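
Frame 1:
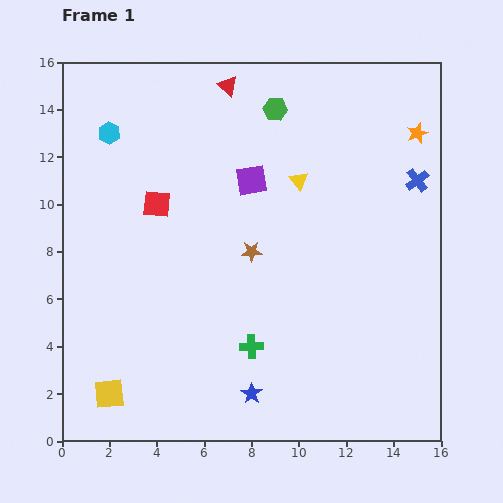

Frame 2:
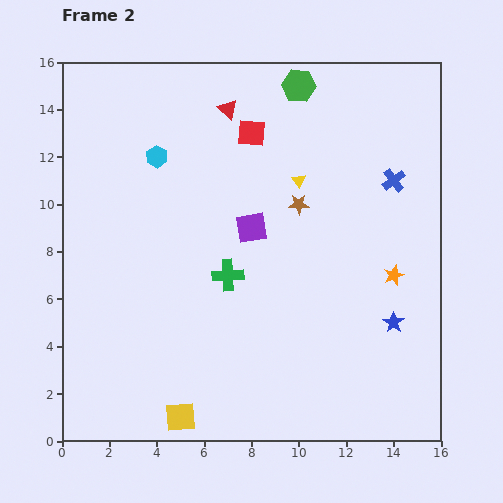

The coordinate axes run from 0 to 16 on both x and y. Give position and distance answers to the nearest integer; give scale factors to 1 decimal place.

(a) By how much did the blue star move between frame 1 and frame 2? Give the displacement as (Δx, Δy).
(6, 3)

The blue star was at (8, 2) in frame 1 and (14, 5) in frame 2.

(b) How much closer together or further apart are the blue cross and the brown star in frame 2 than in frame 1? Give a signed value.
-4

Distance in frame 1: 8. Distance in frame 2: 4.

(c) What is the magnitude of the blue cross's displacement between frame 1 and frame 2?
1

The blue cross moved from (15, 11) to (14, 11), a distance of √(1² + 0²) ≈ 1.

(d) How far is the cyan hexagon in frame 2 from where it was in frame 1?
2

The cyan hexagon moved from (2, 13) to (4, 12), a distance of √(2² + 1²) ≈ 2.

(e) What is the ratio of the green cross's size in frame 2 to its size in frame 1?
1.3×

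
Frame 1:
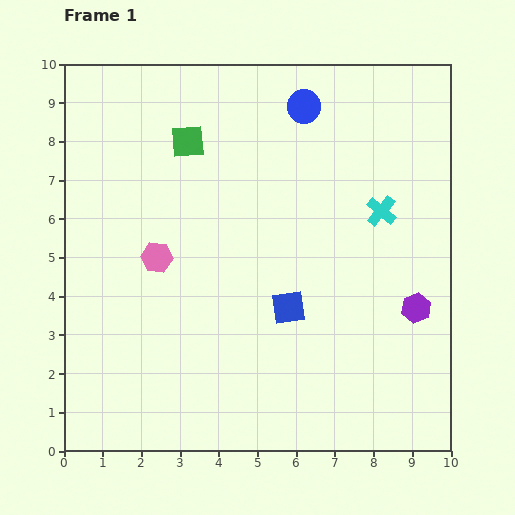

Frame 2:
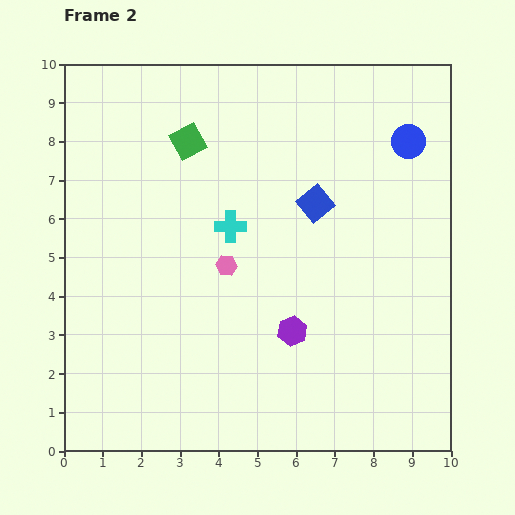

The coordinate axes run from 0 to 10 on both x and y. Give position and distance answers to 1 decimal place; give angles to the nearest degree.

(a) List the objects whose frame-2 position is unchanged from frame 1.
the green square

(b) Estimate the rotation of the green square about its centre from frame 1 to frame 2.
24° counter-clockwise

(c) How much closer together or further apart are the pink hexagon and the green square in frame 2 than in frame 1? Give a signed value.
+0.3

Distance in frame 1: 3.1. Distance in frame 2: 3.4.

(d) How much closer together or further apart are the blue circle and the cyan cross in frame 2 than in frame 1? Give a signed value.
+1.7

Distance in frame 1: 3.4. Distance in frame 2: 5.1.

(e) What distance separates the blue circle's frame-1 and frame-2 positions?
2.8

The blue circle moved from (6.2, 8.9) to (8.9, 8.0), a distance of √(2.7² + 0.9²) ≈ 2.8.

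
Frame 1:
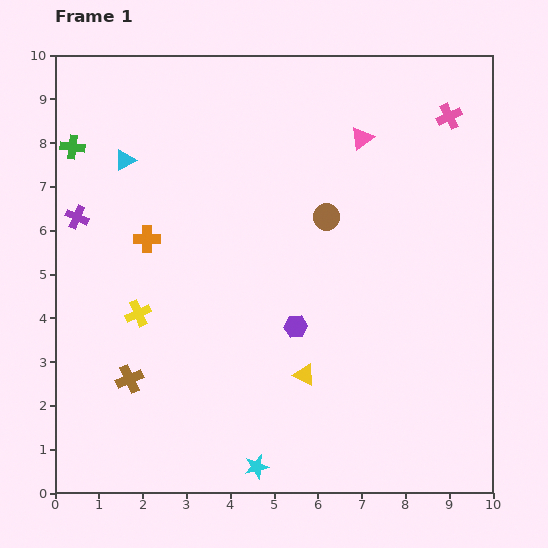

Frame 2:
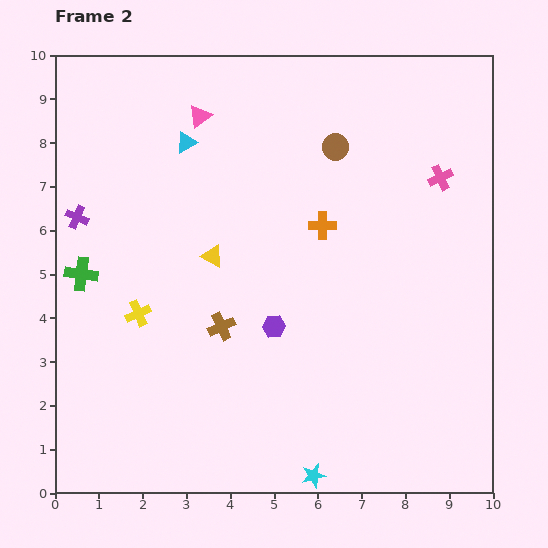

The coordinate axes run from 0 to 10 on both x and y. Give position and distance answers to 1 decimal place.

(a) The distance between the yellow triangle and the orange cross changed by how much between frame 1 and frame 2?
-2.2

Distance in frame 1: 4.8. Distance in frame 2: 2.6.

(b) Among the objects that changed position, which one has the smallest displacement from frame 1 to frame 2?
the purple hexagon

(moved 0.5)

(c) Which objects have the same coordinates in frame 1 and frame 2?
the yellow cross, the purple cross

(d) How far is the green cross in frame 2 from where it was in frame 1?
2.9

The green cross moved from (0.4, 7.9) to (0.6, 5.0), a distance of √(0.2² + 2.9²) ≈ 2.9.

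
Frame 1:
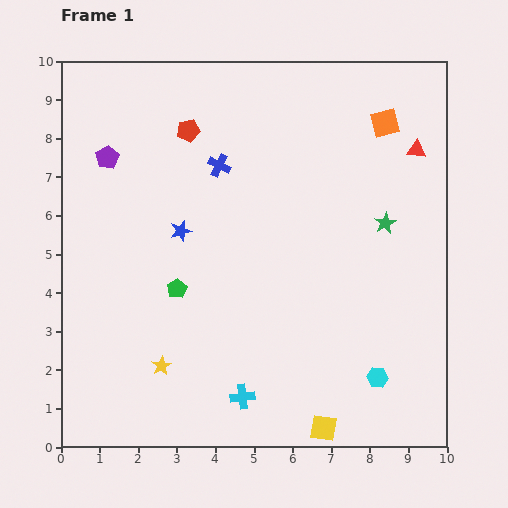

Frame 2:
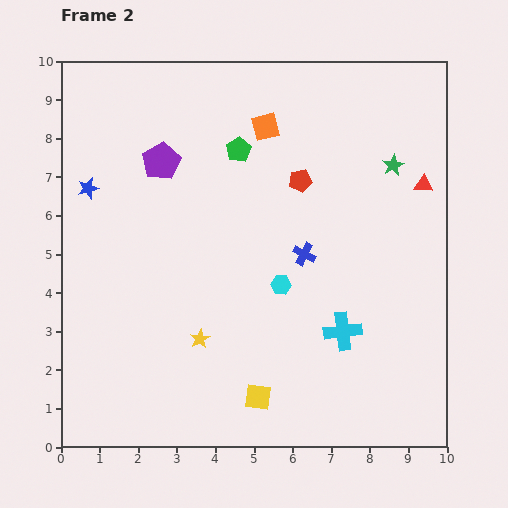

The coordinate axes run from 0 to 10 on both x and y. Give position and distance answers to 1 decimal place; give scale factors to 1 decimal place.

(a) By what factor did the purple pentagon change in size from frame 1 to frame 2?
1.6×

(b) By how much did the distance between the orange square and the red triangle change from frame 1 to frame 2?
+3.3

Distance in frame 1: 1.1. Distance in frame 2: 4.4.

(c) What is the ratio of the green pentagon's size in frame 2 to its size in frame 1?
1.3×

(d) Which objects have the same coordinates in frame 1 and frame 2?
none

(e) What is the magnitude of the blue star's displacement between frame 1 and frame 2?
2.6

The blue star moved from (3.1, 5.6) to (0.7, 6.7), a distance of √(2.4² + 1.1²) ≈ 2.6.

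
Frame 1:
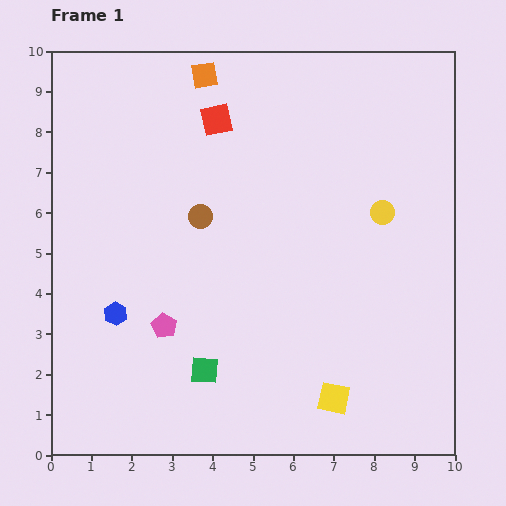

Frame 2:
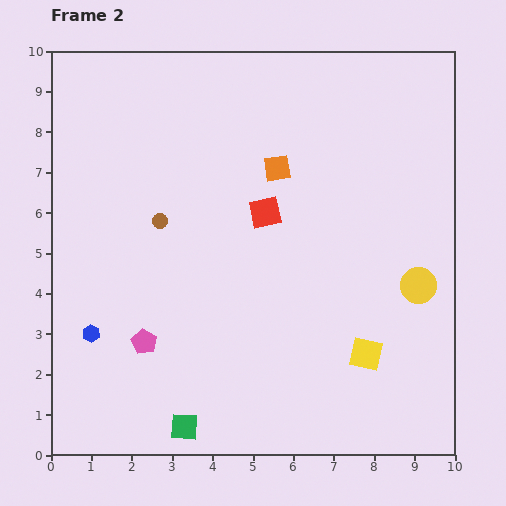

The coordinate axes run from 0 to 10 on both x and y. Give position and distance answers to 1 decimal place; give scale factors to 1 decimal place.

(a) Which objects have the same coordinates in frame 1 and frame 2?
none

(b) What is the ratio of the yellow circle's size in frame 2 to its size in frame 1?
1.5×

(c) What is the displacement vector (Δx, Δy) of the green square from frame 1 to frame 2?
(-0.5, -1.4)

The green square was at (3.8, 2.1) in frame 1 and (3.3, 0.7) in frame 2.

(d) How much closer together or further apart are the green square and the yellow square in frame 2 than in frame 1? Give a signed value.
+1.5

Distance in frame 1: 3.3. Distance in frame 2: 4.8.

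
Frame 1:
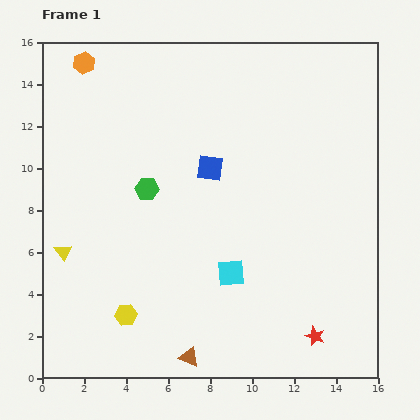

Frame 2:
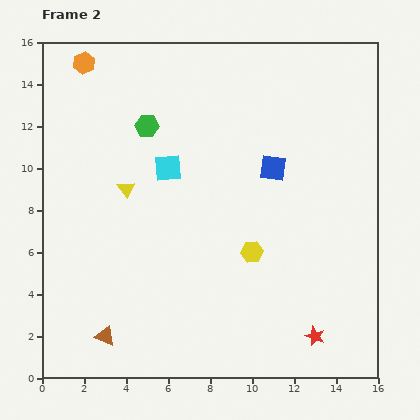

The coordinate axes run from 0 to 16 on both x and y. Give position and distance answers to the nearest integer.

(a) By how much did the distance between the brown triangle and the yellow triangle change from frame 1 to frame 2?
-1

Distance in frame 1: 8. Distance in frame 2: 7.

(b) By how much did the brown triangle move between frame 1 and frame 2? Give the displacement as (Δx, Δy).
(-4, 1)

The brown triangle was at (7, 1) in frame 1 and (3, 2) in frame 2.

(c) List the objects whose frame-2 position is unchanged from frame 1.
the red star, the orange hexagon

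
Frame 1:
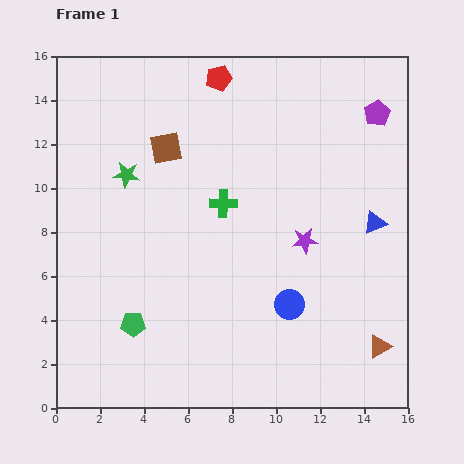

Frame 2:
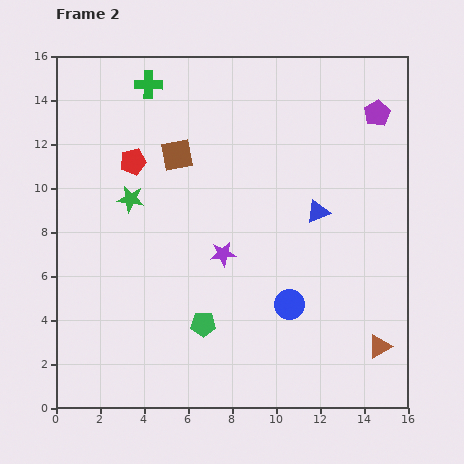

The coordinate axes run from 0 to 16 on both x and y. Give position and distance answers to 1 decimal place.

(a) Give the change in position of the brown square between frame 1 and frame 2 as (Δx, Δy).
(0.5, -0.3)

The brown square was at (5.0, 11.8) in frame 1 and (5.5, 11.5) in frame 2.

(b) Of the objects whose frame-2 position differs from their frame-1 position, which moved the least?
the brown square

(moved 0.6)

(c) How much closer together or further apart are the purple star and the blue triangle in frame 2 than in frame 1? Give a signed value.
+1.4

Distance in frame 1: 3.3. Distance in frame 2: 4.7.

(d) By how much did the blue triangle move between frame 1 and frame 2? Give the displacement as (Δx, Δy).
(-2.6, 0.5)

The blue triangle was at (14.5, 8.4) in frame 1 and (11.9, 8.9) in frame 2.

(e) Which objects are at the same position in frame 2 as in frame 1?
the brown triangle, the blue circle, the purple pentagon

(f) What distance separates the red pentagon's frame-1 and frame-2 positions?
5.4

The red pentagon moved from (7.4, 15.0) to (3.5, 11.2), a distance of √(3.9² + 3.8²) ≈ 5.4.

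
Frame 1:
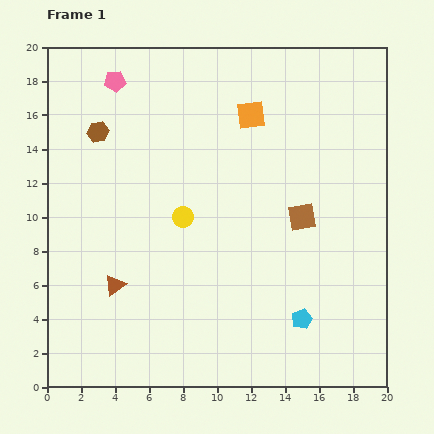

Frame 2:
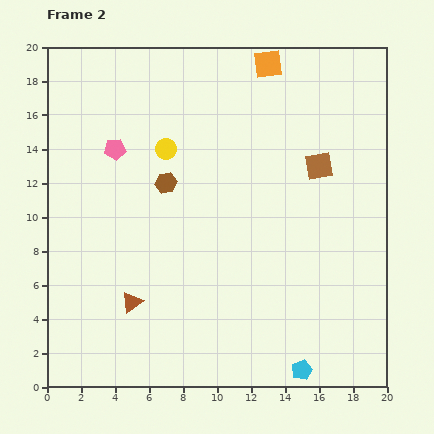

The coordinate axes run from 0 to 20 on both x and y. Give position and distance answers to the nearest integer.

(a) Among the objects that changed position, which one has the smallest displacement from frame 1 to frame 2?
the brown triangle

(moved 1)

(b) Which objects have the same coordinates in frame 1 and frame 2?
none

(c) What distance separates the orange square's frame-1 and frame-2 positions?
3

The orange square moved from (12, 16) to (13, 19), a distance of √(1² + 3²) ≈ 3.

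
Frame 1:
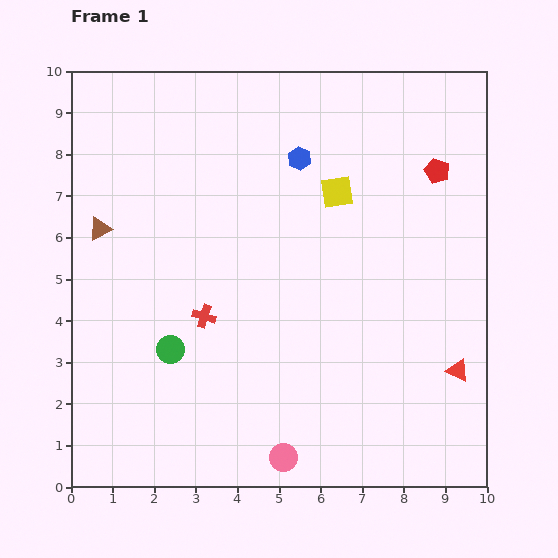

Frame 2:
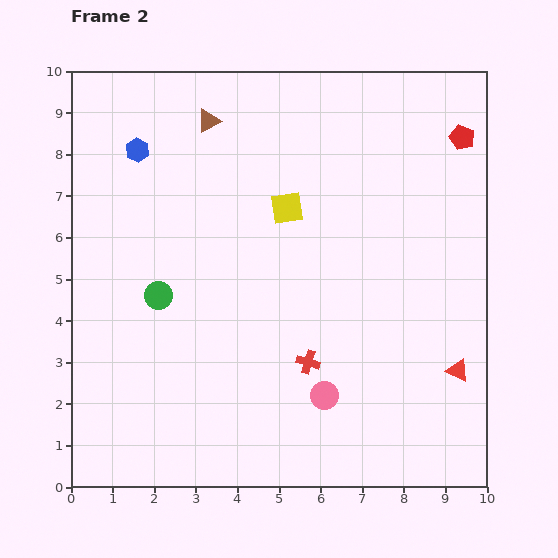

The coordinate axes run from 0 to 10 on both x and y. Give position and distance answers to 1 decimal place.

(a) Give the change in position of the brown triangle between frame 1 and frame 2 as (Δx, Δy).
(2.6, 2.6)

The brown triangle was at (0.7, 6.2) in frame 1 and (3.3, 8.8) in frame 2.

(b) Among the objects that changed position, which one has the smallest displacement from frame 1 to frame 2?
the red pentagon

(moved 1.0)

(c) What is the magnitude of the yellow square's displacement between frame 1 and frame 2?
1.3

The yellow square moved from (6.4, 7.1) to (5.2, 6.7), a distance of √(1.2² + 0.4²) ≈ 1.3.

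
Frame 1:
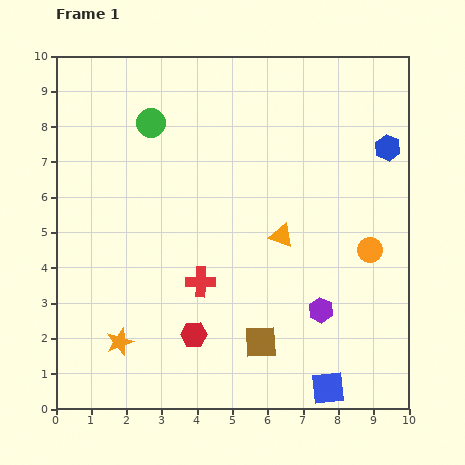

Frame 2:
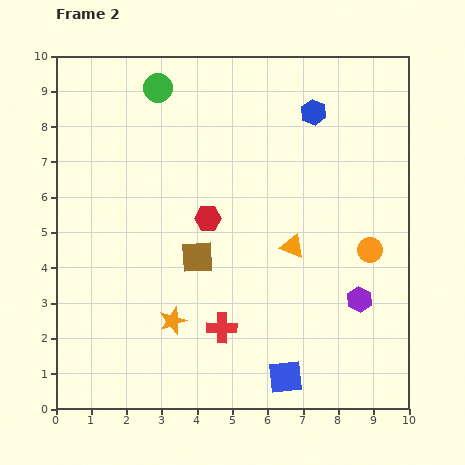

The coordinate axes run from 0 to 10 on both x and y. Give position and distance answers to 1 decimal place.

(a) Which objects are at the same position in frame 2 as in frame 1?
the orange circle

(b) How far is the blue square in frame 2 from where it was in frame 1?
1.2

The blue square moved from (7.7, 0.6) to (6.5, 0.9), a distance of √(1.2² + 0.3²) ≈ 1.2.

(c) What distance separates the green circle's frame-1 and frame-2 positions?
1.0

The green circle moved from (2.7, 8.1) to (2.9, 9.1), a distance of √(0.2² + 1.0²) ≈ 1.0.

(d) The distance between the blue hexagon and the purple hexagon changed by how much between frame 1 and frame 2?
+0.5

Distance in frame 1: 5.0. Distance in frame 2: 5.5.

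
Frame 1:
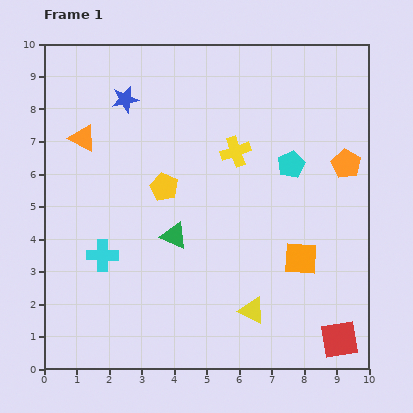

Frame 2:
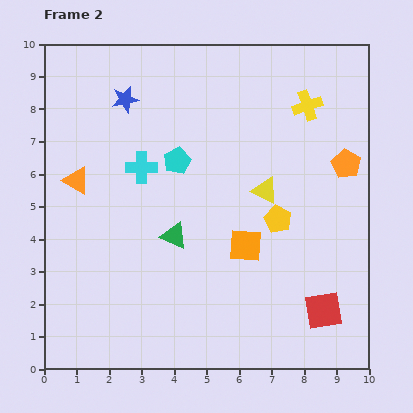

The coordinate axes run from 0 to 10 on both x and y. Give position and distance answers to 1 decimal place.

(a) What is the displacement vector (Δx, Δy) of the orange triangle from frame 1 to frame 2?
(-0.2, -1.3)

The orange triangle was at (1.2, 7.1) in frame 1 and (1.0, 5.8) in frame 2.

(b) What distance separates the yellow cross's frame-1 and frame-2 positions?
2.6

The yellow cross moved from (5.9, 6.7) to (8.1, 8.1), a distance of √(2.2² + 1.4²) ≈ 2.6.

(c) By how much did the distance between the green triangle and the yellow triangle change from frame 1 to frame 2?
-0.2

Distance in frame 1: 3.3. Distance in frame 2: 3.1.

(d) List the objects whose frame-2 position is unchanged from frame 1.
the orange pentagon, the green triangle, the blue star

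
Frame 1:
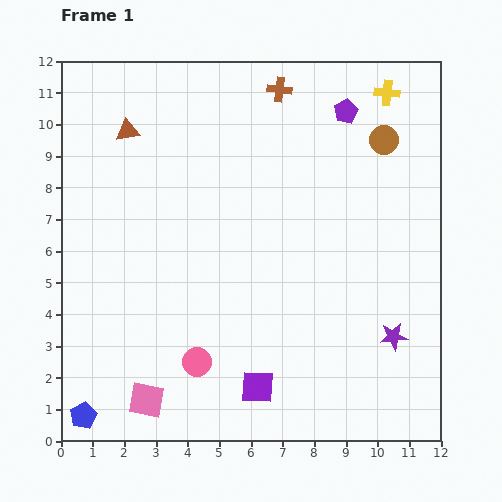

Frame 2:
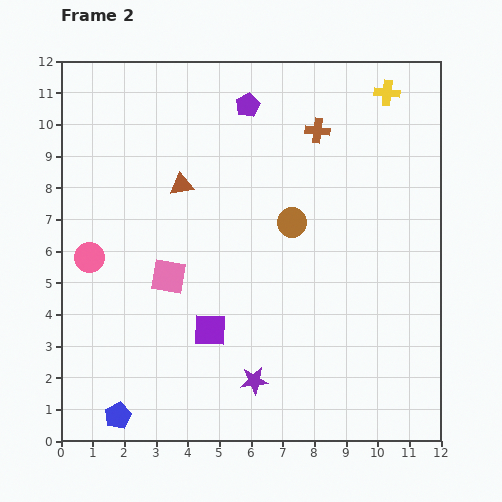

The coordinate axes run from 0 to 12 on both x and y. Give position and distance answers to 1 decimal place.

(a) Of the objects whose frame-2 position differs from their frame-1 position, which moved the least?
the blue pentagon

(moved 1.1)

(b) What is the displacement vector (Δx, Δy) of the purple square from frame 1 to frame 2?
(-1.5, 1.8)

The purple square was at (6.2, 1.7) in frame 1 and (4.7, 3.5) in frame 2.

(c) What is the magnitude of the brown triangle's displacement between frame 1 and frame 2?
2.4

The brown triangle moved from (2.1, 9.8) to (3.8, 8.1), a distance of √(1.7² + 1.7²) ≈ 2.4.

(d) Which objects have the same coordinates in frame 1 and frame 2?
the yellow cross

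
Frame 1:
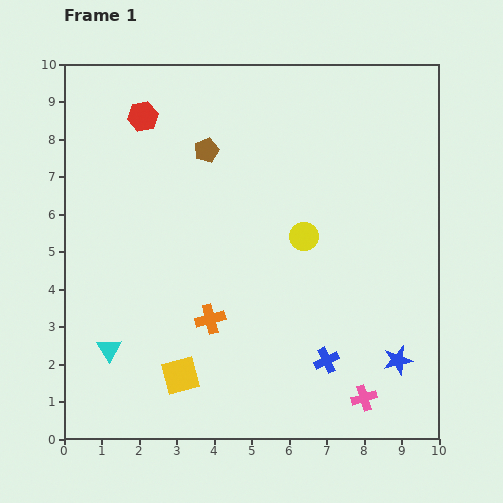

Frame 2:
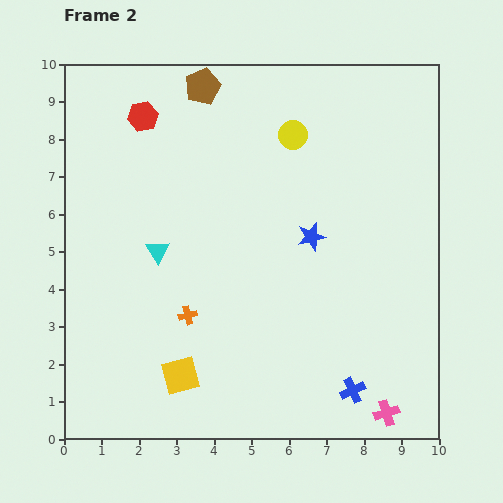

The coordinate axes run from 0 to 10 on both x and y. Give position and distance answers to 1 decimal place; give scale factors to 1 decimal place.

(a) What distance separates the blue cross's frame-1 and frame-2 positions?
1.1

The blue cross moved from (7.0, 2.1) to (7.7, 1.3), a distance of √(0.7² + 0.8²) ≈ 1.1.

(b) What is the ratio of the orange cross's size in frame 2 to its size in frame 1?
0.6×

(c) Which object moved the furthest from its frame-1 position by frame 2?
the blue star

(moved 4.0; next 2.9)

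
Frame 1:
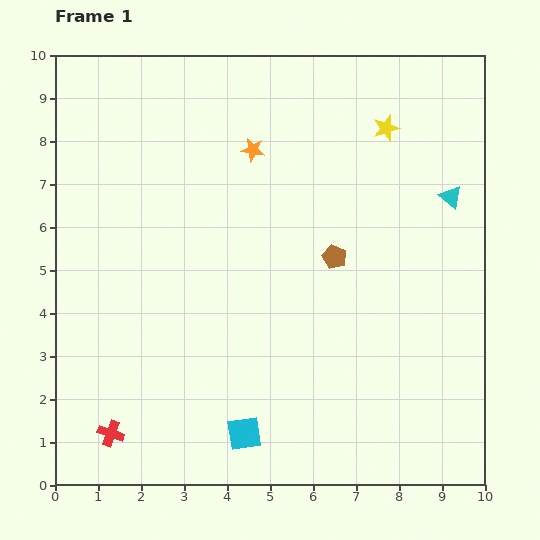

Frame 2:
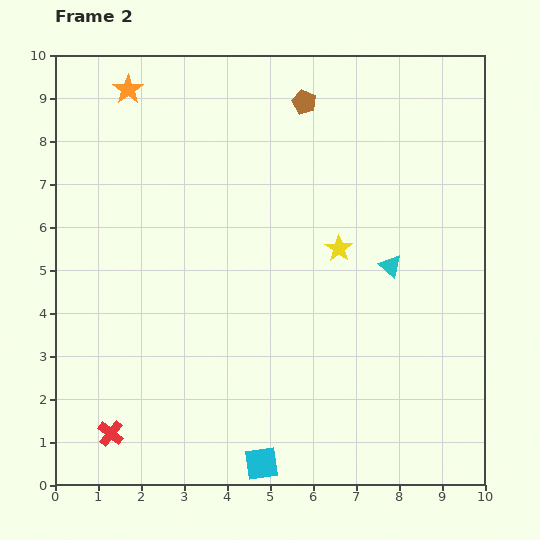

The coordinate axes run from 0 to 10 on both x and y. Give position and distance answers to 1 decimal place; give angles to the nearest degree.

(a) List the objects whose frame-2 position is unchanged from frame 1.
the red cross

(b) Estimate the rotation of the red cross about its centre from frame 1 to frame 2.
19° clockwise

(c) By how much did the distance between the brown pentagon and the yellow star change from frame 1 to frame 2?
+0.3

Distance in frame 1: 3.2. Distance in frame 2: 3.5.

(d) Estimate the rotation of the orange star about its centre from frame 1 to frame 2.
27° clockwise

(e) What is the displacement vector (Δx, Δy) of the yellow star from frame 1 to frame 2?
(-1.1, -2.8)

The yellow star was at (7.7, 8.3) in frame 1 and (6.6, 5.5) in frame 2.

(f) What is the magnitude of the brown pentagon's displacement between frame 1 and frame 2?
3.7

The brown pentagon moved from (6.5, 5.3) to (5.8, 8.9), a distance of √(0.7² + 3.6²) ≈ 3.7.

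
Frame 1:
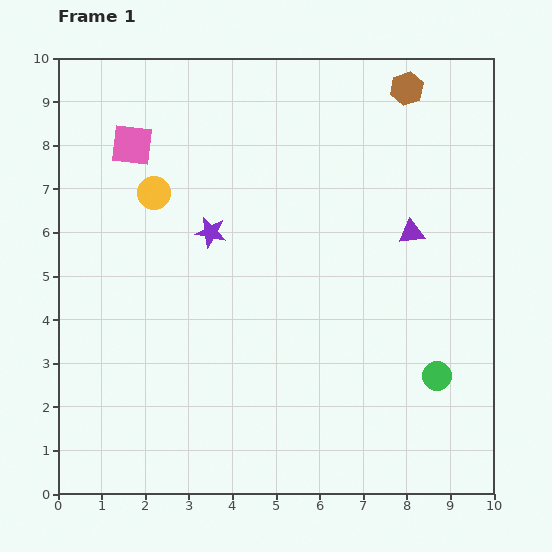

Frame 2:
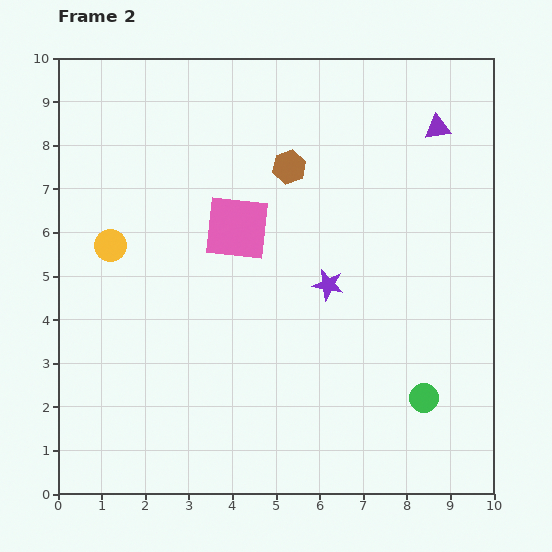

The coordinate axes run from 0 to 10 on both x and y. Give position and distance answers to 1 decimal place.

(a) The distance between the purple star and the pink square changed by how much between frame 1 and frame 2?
-0.2

Distance in frame 1: 2.7. Distance in frame 2: 2.5.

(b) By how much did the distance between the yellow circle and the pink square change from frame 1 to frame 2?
+1.7

Distance in frame 1: 1.2. Distance in frame 2: 2.9.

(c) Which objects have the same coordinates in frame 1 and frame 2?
none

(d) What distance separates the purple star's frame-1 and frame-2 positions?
3.0

The purple star moved from (3.5, 6.0) to (6.2, 4.8), a distance of √(2.7² + 1.2²) ≈ 3.0.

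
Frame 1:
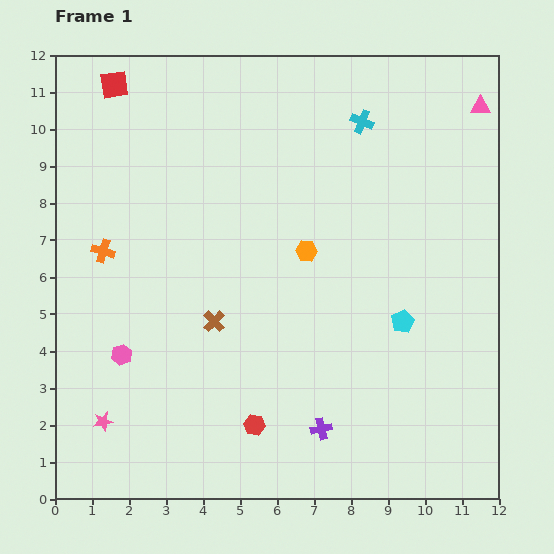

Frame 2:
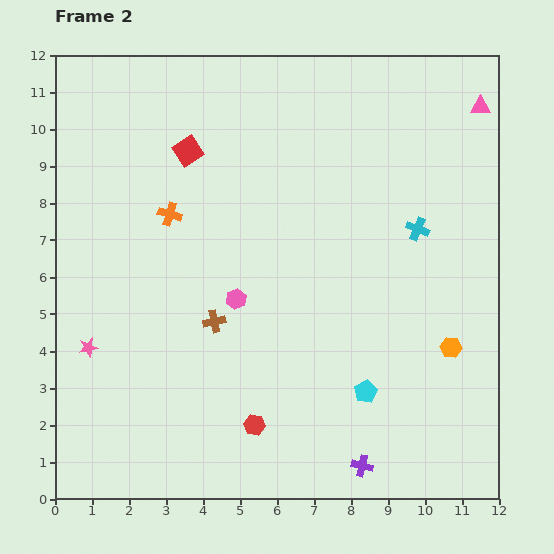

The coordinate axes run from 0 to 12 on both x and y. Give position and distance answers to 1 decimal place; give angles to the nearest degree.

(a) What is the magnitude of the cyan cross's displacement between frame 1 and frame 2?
3.3

The cyan cross moved from (8.3, 10.2) to (9.8, 7.3), a distance of √(1.5² + 2.9²) ≈ 3.3.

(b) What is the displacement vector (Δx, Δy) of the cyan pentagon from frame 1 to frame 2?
(-1.0, -1.9)

The cyan pentagon was at (9.4, 4.8) in frame 1 and (8.4, 2.9) in frame 2.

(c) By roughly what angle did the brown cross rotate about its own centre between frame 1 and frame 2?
33° clockwise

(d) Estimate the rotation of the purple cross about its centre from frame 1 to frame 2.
26° clockwise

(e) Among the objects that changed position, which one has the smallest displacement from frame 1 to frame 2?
the purple cross

(moved 1.5)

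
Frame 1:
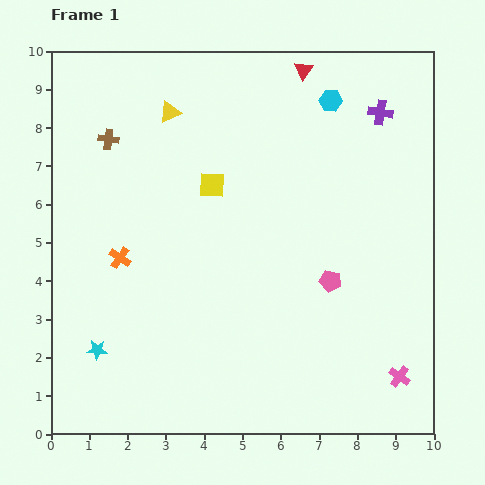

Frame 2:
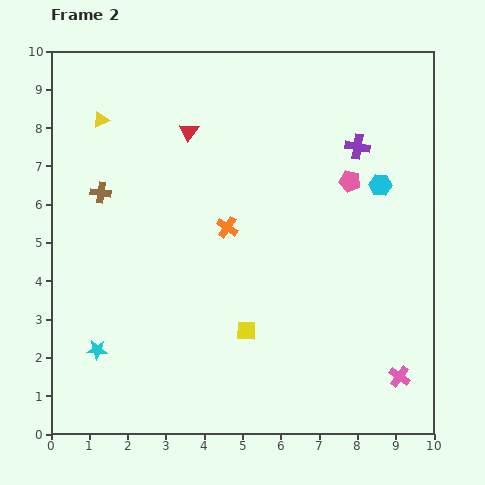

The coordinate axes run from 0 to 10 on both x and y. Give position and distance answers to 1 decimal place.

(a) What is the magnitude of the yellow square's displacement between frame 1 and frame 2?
3.9

The yellow square moved from (4.2, 6.5) to (5.1, 2.7), a distance of √(0.9² + 3.8²) ≈ 3.9.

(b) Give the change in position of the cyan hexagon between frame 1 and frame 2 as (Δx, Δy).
(1.3, -2.2)

The cyan hexagon was at (7.3, 8.7) in frame 1 and (8.6, 6.5) in frame 2.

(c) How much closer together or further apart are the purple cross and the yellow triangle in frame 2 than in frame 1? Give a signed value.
+1.2

Distance in frame 1: 5.5. Distance in frame 2: 6.7.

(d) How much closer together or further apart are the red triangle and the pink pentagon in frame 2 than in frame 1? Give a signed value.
-1.1

Distance in frame 1: 5.5. Distance in frame 2: 4.4.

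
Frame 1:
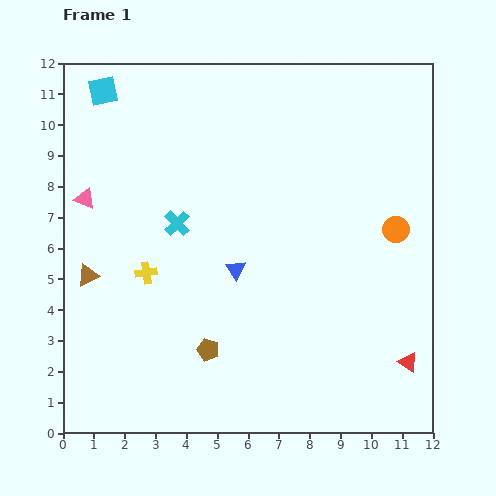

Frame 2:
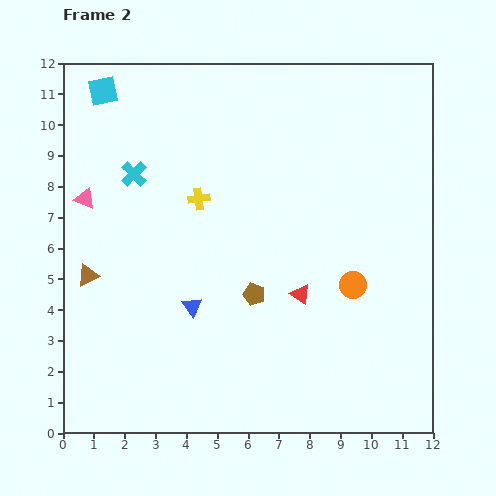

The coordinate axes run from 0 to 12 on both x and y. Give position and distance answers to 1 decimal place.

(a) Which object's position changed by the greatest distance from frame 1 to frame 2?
the red triangle

(moved 4.1; next 2.9)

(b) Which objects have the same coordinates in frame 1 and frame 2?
the brown triangle, the cyan square, the pink triangle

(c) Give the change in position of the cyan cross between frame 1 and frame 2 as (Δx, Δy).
(-1.4, 1.6)

The cyan cross was at (3.7, 6.8) in frame 1 and (2.3, 8.4) in frame 2.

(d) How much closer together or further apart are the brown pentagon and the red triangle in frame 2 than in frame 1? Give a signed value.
-5.0

Distance in frame 1: 6.5. Distance in frame 2: 1.5.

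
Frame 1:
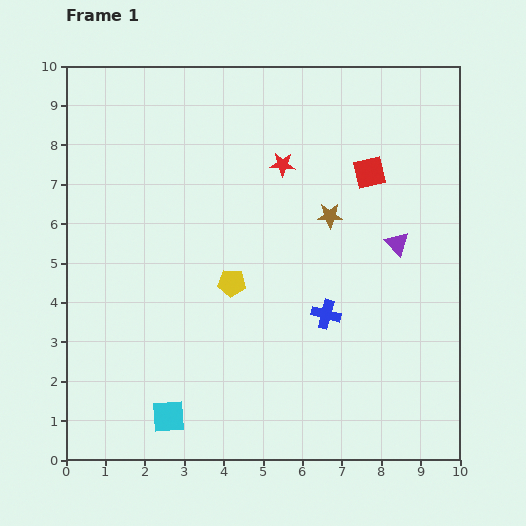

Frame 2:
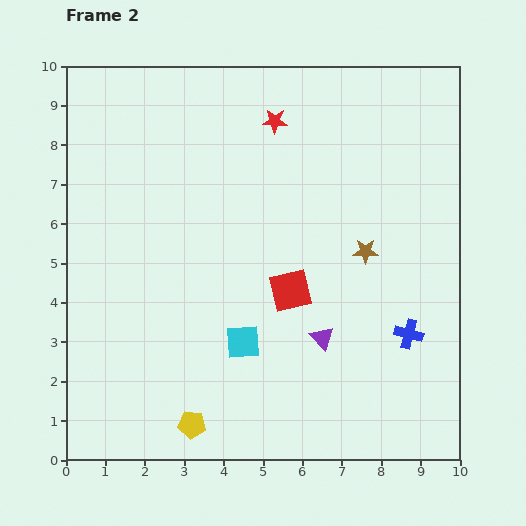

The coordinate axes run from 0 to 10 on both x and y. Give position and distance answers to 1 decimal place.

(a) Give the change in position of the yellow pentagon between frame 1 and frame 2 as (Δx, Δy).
(-1.0, -3.6)

The yellow pentagon was at (4.2, 4.5) in frame 1 and (3.2, 0.9) in frame 2.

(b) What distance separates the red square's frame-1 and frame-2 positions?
3.6

The red square moved from (7.7, 7.3) to (5.7, 4.3), a distance of √(2.0² + 3.0²) ≈ 3.6.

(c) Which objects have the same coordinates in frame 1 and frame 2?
none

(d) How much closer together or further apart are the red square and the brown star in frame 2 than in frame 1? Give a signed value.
+0.6

Distance in frame 1: 1.5. Distance in frame 2: 2.1.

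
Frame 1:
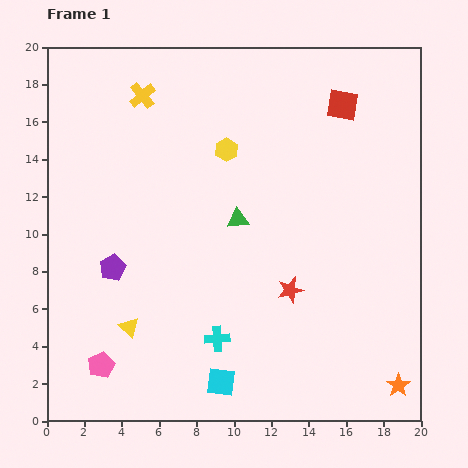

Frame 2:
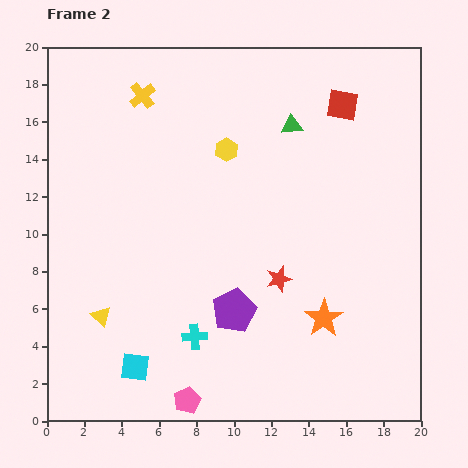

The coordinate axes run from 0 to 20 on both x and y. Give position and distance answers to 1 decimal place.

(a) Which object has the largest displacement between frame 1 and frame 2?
the purple pentagon

(moved 6.9; next 5.8)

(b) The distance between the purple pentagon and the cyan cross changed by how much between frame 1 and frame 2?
-4.3

Distance in frame 1: 6.8. Distance in frame 2: 2.5.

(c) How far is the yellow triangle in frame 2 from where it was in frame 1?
1.6

The yellow triangle moved from (4.4, 5.0) to (2.9, 5.6), a distance of √(1.5² + 0.6²) ≈ 1.6.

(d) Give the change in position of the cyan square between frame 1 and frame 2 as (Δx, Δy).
(-4.6, 0.8)

The cyan square was at (9.3, 2.1) in frame 1 and (4.7, 2.9) in frame 2.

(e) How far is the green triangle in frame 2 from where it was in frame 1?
5.8

The green triangle moved from (10.2, 10.8) to (13.1, 15.8), a distance of √(2.9² + 5.0²) ≈ 5.8.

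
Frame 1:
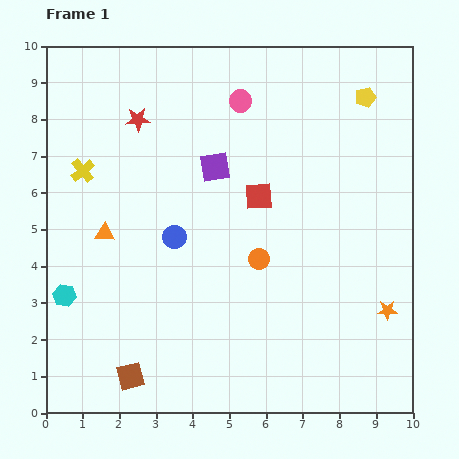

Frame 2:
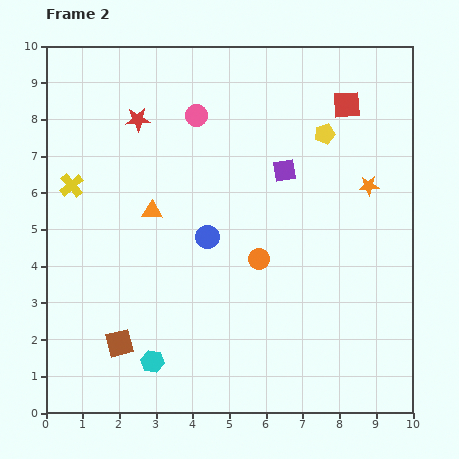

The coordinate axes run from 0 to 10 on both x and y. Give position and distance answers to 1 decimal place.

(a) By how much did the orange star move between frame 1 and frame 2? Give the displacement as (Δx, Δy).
(-0.5, 3.4)

The orange star was at (9.3, 2.8) in frame 1 and (8.8, 6.2) in frame 2.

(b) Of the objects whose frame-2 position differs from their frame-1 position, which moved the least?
the yellow cross

(moved 0.5)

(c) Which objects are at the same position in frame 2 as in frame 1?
the red star, the orange circle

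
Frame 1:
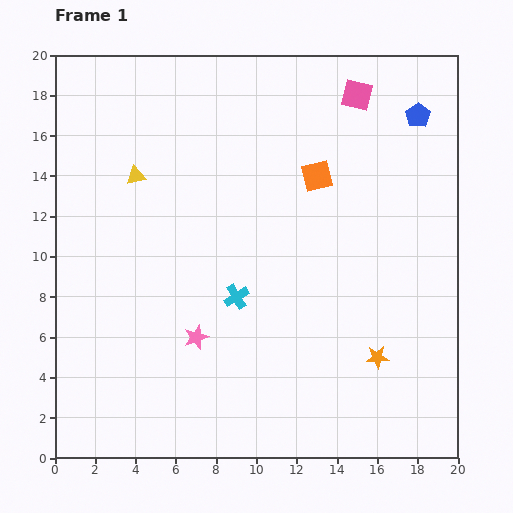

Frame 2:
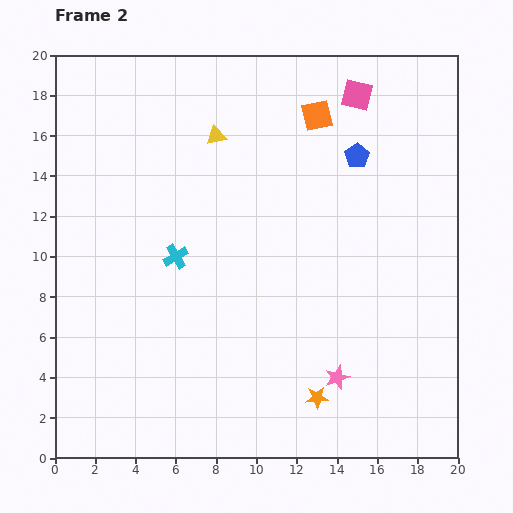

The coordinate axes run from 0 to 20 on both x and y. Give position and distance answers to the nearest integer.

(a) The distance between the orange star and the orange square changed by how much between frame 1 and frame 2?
+5

Distance in frame 1: 9. Distance in frame 2: 14.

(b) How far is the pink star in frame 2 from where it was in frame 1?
7

The pink star moved from (7, 6) to (14, 4), a distance of √(7² + 2²) ≈ 7.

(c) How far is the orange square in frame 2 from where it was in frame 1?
3

The orange square moved from (13, 14) to (13, 17), a distance of √(0² + 3²) ≈ 3.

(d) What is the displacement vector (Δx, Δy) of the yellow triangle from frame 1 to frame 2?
(4, 2)

The yellow triangle was at (4, 14) in frame 1 and (8, 16) in frame 2.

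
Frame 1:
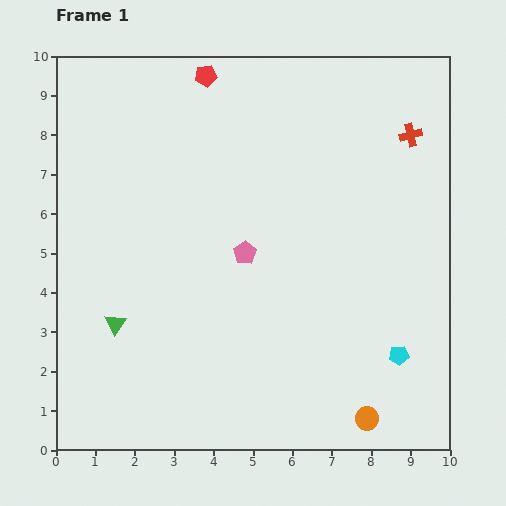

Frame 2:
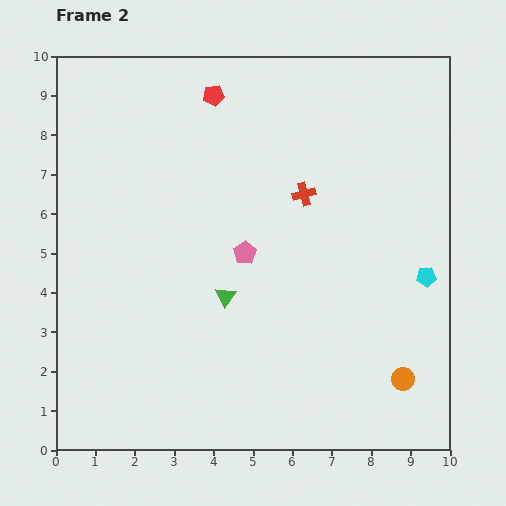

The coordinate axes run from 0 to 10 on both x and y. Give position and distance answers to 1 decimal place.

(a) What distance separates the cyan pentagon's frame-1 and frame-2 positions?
2.1

The cyan pentagon moved from (8.7, 2.4) to (9.4, 4.4), a distance of √(0.7² + 2.0²) ≈ 2.1.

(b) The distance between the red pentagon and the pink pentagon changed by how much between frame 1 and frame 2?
-0.5

Distance in frame 1: 4.6. Distance in frame 2: 4.1.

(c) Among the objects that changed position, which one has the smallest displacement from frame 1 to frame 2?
the red pentagon

(moved 0.5)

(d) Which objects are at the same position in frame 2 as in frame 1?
the pink pentagon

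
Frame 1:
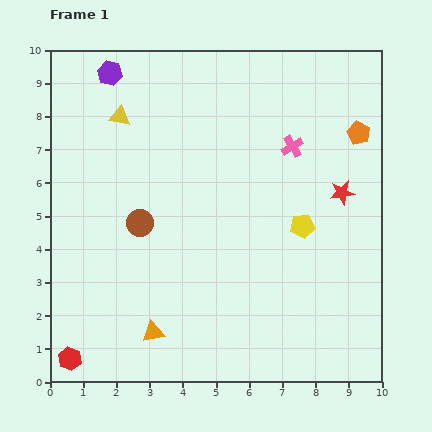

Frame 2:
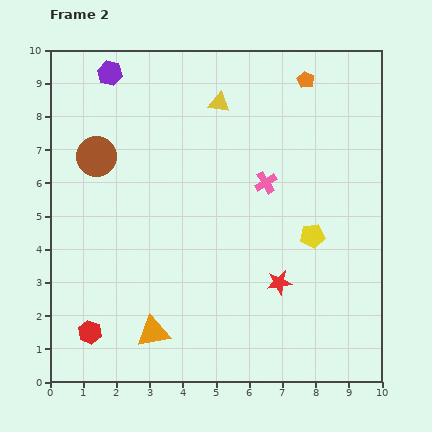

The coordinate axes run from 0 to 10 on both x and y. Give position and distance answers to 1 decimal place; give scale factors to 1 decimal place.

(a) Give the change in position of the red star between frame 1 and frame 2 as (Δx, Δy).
(-1.9, -2.7)

The red star was at (8.8, 5.7) in frame 1 and (6.9, 3.0) in frame 2.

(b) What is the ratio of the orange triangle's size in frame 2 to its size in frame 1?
1.5×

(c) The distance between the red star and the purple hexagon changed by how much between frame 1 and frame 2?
+0.2

Distance in frame 1: 7.9. Distance in frame 2: 8.1.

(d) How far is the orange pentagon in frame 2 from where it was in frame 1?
2.3

The orange pentagon moved from (9.3, 7.5) to (7.7, 9.1), a distance of √(1.6² + 1.6²) ≈ 2.3.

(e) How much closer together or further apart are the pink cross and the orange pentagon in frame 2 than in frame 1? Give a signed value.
+1.3

Distance in frame 1: 2.0. Distance in frame 2: 3.3.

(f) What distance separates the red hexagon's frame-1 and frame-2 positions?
1.0

The red hexagon moved from (0.6, 0.7) to (1.2, 1.5), a distance of √(0.6² + 0.8²) ≈ 1.0.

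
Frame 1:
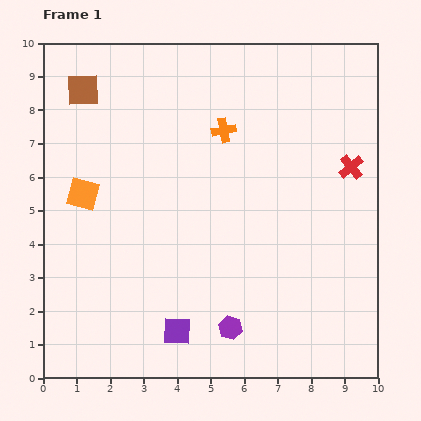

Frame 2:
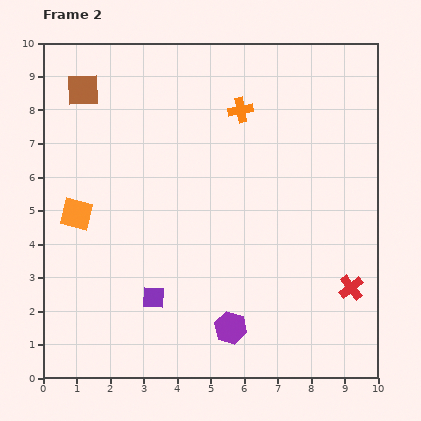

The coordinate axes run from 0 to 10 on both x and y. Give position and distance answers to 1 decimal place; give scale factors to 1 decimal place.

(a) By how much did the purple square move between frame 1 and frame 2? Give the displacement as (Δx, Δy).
(-0.7, 1.0)

The purple square was at (4.0, 1.4) in frame 1 and (3.3, 2.4) in frame 2.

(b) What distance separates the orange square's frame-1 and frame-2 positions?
0.6

The orange square moved from (1.2, 5.5) to (1.0, 4.9), a distance of √(0.2² + 0.6²) ≈ 0.6.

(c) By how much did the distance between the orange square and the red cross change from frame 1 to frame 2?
+0.5

Distance in frame 1: 8.0. Distance in frame 2: 8.5.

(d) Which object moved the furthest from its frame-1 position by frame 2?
the red cross

(moved 3.6; next 1.2)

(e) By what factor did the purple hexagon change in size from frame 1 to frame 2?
1.4×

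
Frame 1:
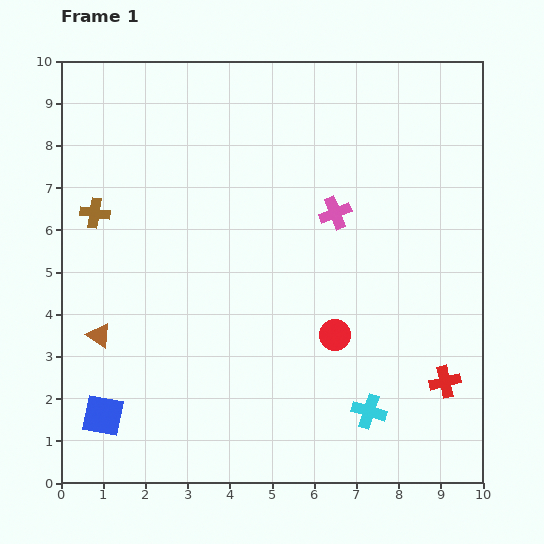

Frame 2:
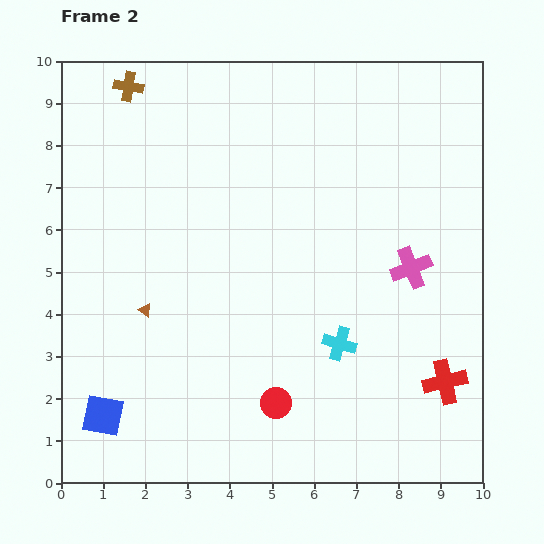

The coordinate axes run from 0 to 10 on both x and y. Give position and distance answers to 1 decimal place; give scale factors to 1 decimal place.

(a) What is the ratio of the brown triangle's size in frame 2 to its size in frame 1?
0.6×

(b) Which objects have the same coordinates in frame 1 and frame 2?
the red cross, the blue square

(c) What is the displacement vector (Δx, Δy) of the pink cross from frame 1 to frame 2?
(1.8, -1.3)

The pink cross was at (6.5, 6.4) in frame 1 and (8.3, 5.1) in frame 2.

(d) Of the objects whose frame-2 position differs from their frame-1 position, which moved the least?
the brown triangle

(moved 1.3)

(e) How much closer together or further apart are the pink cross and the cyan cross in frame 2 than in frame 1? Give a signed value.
-2.3

Distance in frame 1: 4.8. Distance in frame 2: 2.5.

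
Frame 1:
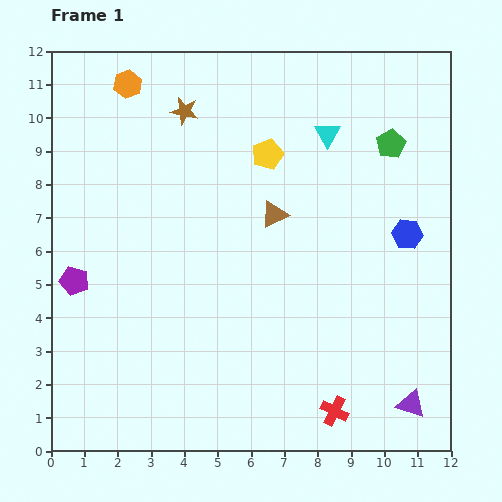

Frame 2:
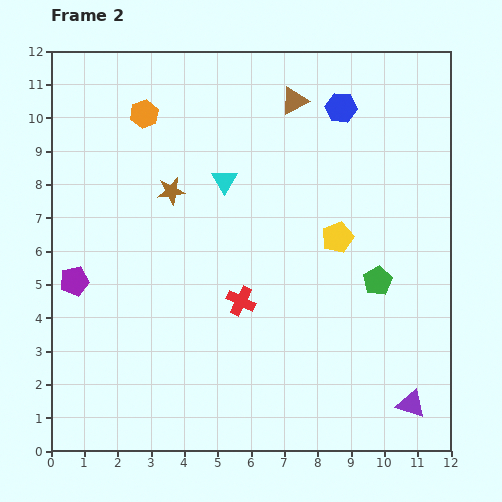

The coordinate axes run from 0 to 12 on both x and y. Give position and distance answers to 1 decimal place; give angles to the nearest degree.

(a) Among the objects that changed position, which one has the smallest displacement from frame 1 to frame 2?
the orange hexagon

(moved 1.0)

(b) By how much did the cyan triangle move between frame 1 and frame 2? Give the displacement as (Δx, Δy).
(-3.1, -1.4)

The cyan triangle was at (8.3, 9.5) in frame 1 and (5.2, 8.1) in frame 2.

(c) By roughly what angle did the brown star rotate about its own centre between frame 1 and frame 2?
20° counter-clockwise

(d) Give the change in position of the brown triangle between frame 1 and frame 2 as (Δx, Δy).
(0.6, 3.4)

The brown triangle was at (6.7, 7.1) in frame 1 and (7.3, 10.5) in frame 2.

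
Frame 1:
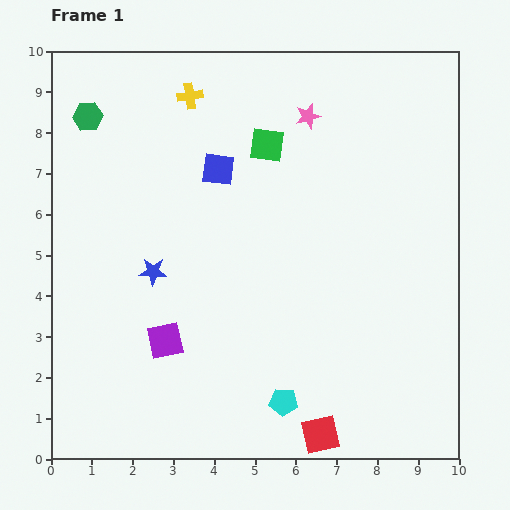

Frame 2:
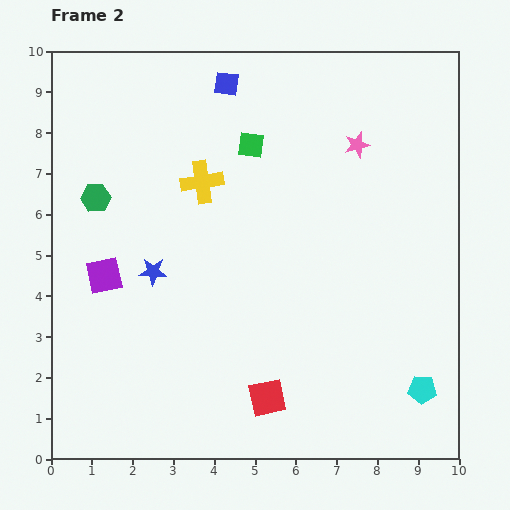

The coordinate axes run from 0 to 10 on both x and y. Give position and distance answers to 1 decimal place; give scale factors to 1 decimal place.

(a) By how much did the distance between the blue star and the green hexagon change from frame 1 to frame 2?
-1.8

Distance in frame 1: 4.1. Distance in frame 2: 2.3.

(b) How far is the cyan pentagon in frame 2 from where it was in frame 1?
3.4

The cyan pentagon moved from (5.7, 1.4) to (9.1, 1.7), a distance of √(3.4² + 0.3²) ≈ 3.4.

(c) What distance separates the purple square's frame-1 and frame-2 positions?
2.2

The purple square moved from (2.8, 2.9) to (1.3, 4.5), a distance of √(1.5² + 1.6²) ≈ 2.2.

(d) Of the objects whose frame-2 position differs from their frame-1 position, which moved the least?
the green square

(moved 0.4)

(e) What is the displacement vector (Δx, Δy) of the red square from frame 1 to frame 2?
(-1.3, 0.9)

The red square was at (6.6, 0.6) in frame 1 and (5.3, 1.5) in frame 2.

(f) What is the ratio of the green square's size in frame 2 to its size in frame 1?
0.8×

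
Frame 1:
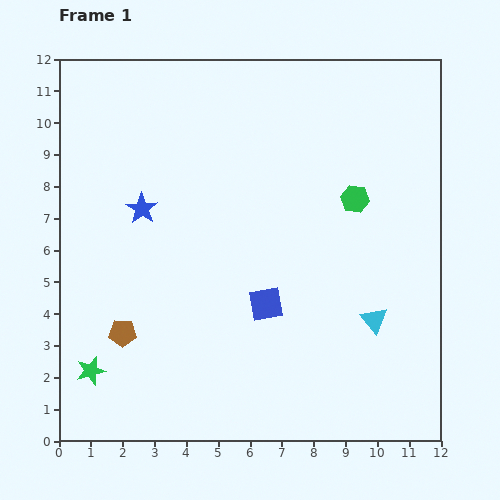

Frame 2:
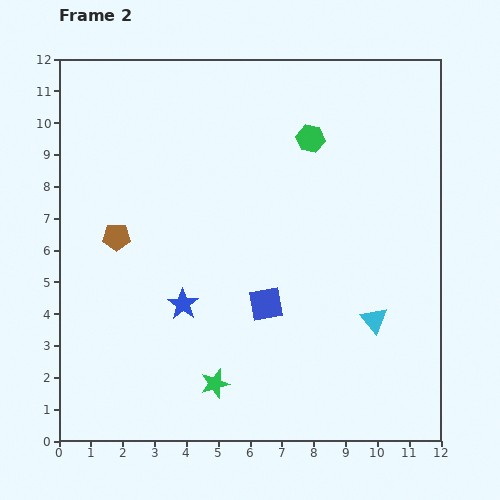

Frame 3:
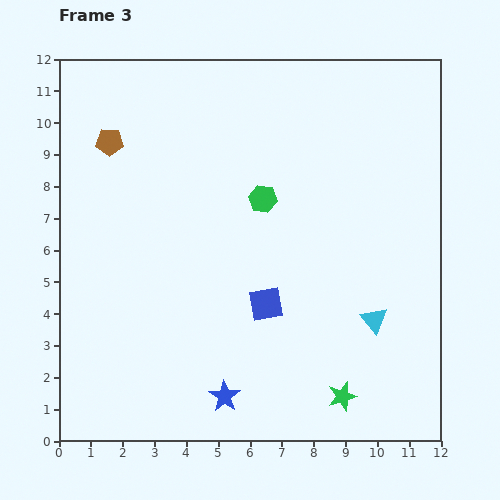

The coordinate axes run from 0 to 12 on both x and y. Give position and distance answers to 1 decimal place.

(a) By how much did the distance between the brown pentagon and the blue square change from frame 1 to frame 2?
+0.5

Distance in frame 1: 4.6. Distance in frame 2: 5.1.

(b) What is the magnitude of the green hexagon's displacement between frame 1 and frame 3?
2.9

The green hexagon moved from (9.3, 7.6) to (6.4, 7.6), a distance of √(2.9² + 0.0²) ≈ 2.9.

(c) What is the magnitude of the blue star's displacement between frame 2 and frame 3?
3.2

The blue star moved from (3.9, 4.3) to (5.2, 1.4), a distance of √(1.3² + 2.9²) ≈ 3.2.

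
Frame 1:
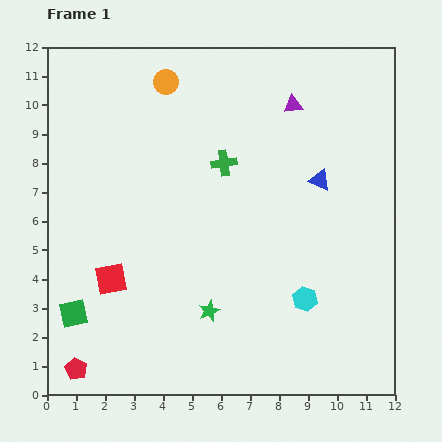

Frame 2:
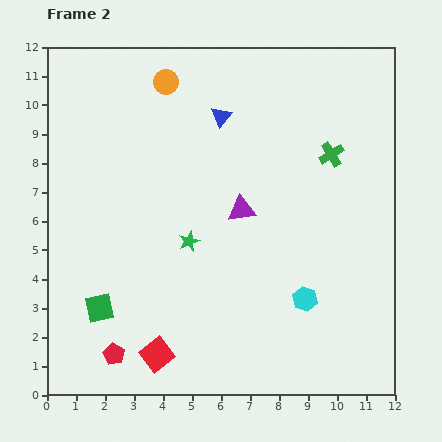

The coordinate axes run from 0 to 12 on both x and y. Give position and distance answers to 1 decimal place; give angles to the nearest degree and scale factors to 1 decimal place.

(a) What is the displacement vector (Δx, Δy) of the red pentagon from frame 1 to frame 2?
(1.3, 0.5)

The red pentagon was at (1.0, 0.9) in frame 1 and (2.3, 1.4) in frame 2.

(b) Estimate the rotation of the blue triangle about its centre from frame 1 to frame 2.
46° clockwise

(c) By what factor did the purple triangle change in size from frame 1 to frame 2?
1.4×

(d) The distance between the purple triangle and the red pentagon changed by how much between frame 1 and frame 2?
-5.1

Distance in frame 1: 11.8. Distance in frame 2: 6.7.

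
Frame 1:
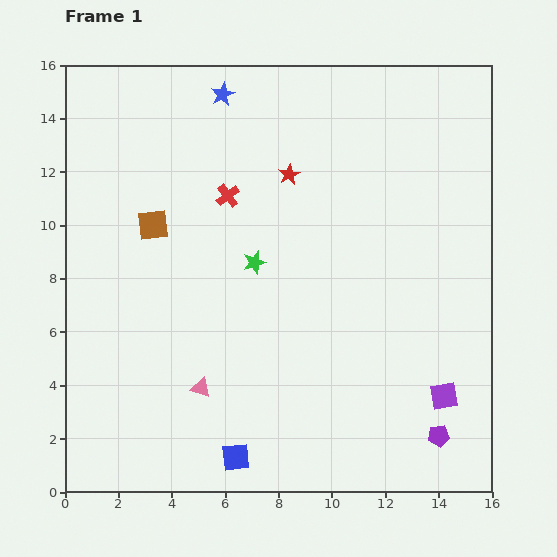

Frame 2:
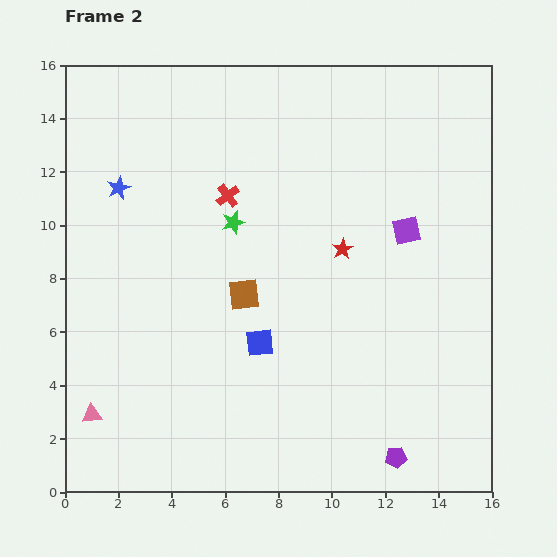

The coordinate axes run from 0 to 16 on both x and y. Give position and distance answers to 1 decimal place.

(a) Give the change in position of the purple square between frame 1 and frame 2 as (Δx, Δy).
(-1.4, 6.2)

The purple square was at (14.2, 3.6) in frame 1 and (12.8, 9.8) in frame 2.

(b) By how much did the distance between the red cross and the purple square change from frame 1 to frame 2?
-4.2

Distance in frame 1: 11.0. Distance in frame 2: 6.8.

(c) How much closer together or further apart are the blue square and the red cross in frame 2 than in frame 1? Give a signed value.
-4.2

Distance in frame 1: 9.8. Distance in frame 2: 5.6.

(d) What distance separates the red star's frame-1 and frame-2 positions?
3.4

The red star moved from (8.4, 11.9) to (10.4, 9.1), a distance of √(2.0² + 2.8²) ≈ 3.4.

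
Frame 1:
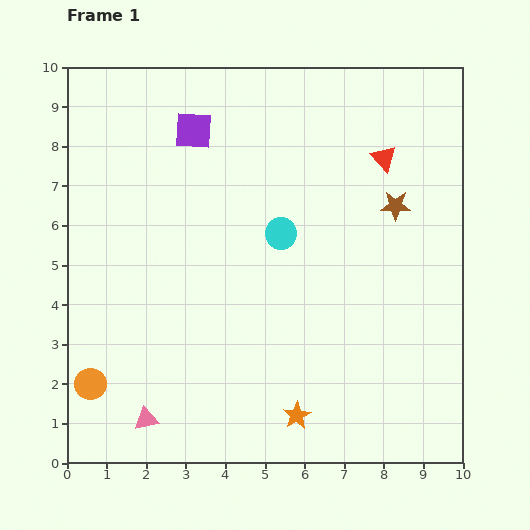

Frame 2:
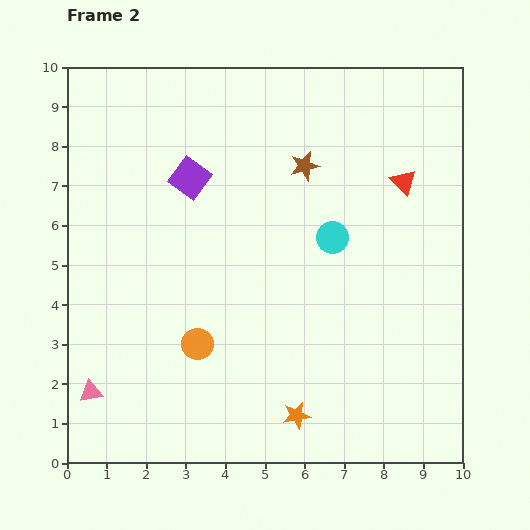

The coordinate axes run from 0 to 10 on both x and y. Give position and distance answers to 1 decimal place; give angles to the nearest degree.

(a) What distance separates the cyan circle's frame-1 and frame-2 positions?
1.3

The cyan circle moved from (5.4, 5.8) to (6.7, 5.7), a distance of √(1.3² + 0.1²) ≈ 1.3.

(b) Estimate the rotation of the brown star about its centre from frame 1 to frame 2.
17° counter-clockwise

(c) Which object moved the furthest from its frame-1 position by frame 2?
the orange circle

(moved 2.9; next 2.5)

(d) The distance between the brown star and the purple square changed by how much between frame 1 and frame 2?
-2.5

Distance in frame 1: 5.4. Distance in frame 2: 2.9.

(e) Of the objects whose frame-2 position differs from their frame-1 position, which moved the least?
the red triangle

(moved 0.8)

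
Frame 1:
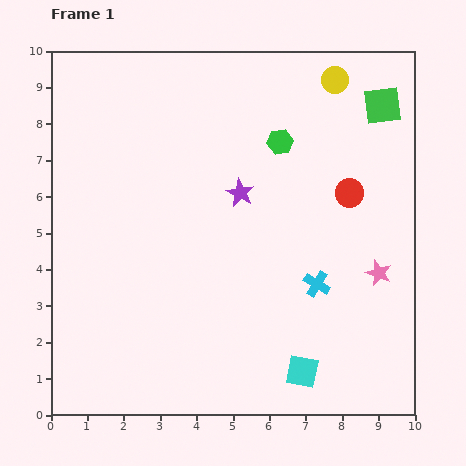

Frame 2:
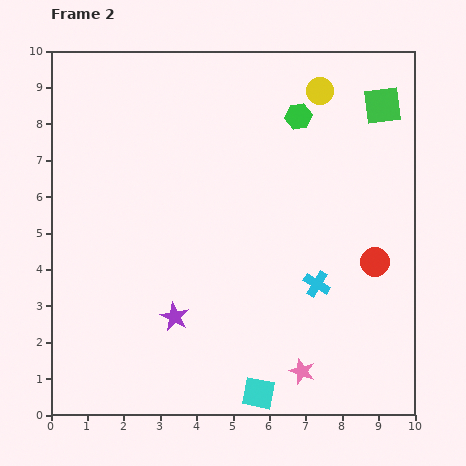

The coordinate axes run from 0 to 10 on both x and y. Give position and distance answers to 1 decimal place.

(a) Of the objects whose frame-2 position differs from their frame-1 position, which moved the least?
the yellow circle

(moved 0.5)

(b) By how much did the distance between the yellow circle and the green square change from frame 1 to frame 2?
+0.2

Distance in frame 1: 1.5. Distance in frame 2: 1.7.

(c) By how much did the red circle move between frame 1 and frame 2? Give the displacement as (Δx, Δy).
(0.7, -1.9)

The red circle was at (8.2, 6.1) in frame 1 and (8.9, 4.2) in frame 2.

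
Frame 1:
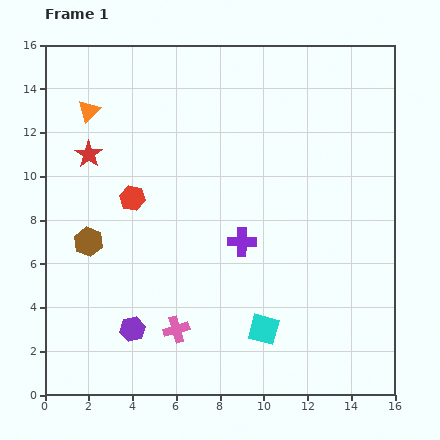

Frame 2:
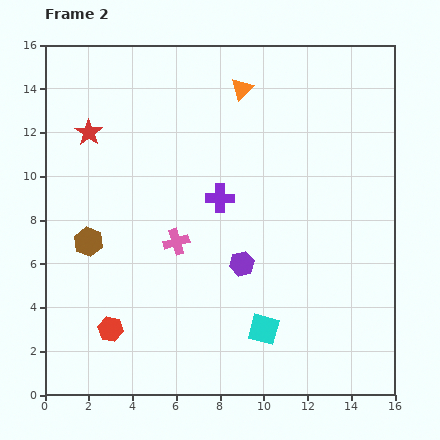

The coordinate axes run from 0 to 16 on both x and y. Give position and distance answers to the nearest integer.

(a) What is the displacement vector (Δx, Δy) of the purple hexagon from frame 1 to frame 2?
(5, 3)

The purple hexagon was at (4, 3) in frame 1 and (9, 6) in frame 2.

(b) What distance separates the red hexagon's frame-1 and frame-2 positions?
6

The red hexagon moved from (4, 9) to (3, 3), a distance of √(1² + 6²) ≈ 6.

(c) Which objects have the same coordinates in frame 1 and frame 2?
the brown hexagon, the cyan square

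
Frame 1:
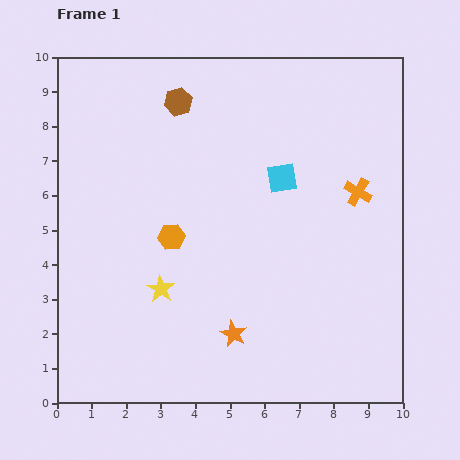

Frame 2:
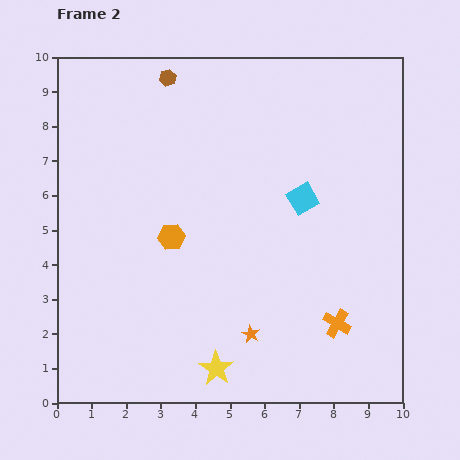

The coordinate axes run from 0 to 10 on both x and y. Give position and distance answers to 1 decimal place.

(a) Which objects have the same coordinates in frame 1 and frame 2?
the orange hexagon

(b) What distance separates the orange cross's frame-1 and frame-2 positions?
3.8

The orange cross moved from (8.7, 6.1) to (8.1, 2.3), a distance of √(0.6² + 3.8²) ≈ 3.8.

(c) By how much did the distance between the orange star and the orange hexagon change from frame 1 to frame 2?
+0.3

Distance in frame 1: 3.3. Distance in frame 2: 3.6.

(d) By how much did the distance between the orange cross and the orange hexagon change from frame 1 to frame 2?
-0.2

Distance in frame 1: 5.6. Distance in frame 2: 5.4.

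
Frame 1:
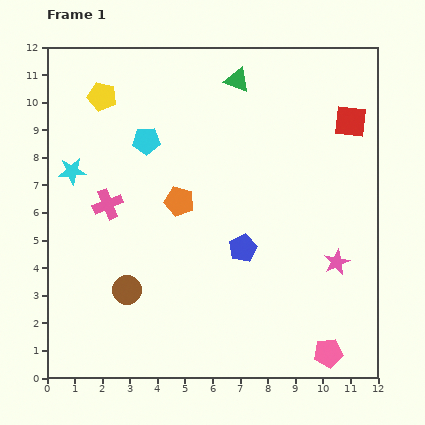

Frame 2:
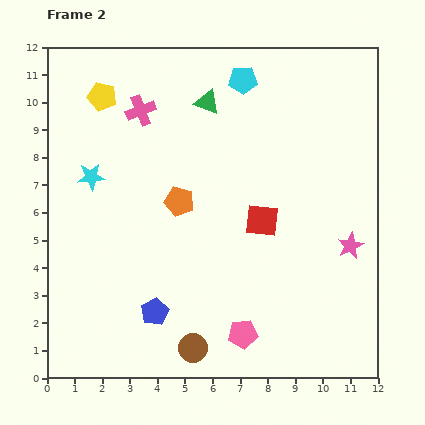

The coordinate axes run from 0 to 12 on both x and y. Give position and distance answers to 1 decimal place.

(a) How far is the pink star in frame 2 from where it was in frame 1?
0.8

The pink star moved from (10.5, 4.2) to (11.0, 4.8), a distance of √(0.5² + 0.6²) ≈ 0.8.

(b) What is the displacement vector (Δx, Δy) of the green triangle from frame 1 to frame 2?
(-1.1, -0.8)

The green triangle was at (6.9, 10.8) in frame 1 and (5.8, 10.0) in frame 2.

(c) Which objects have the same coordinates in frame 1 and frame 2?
the yellow pentagon, the orange pentagon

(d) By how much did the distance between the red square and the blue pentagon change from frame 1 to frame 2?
-0.9

Distance in frame 1: 6.0. Distance in frame 2: 5.1.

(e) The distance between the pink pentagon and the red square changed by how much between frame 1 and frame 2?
-4.2

Distance in frame 1: 8.4. Distance in frame 2: 4.2.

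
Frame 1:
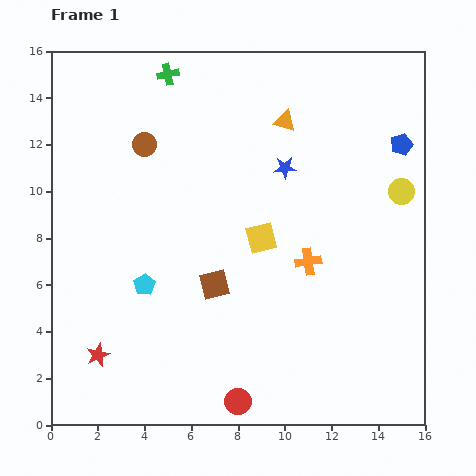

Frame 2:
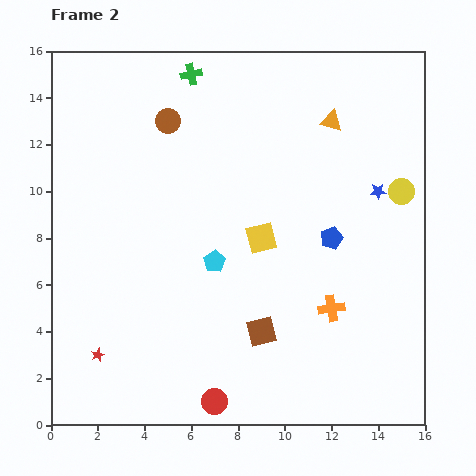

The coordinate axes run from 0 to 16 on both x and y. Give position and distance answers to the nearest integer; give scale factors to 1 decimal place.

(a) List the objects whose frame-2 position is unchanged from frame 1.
the red star, the yellow circle, the yellow square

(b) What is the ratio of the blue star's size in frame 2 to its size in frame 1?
0.7×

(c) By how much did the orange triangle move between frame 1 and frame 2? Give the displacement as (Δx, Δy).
(2, 0)

The orange triangle was at (10, 13) in frame 1 and (12, 13) in frame 2.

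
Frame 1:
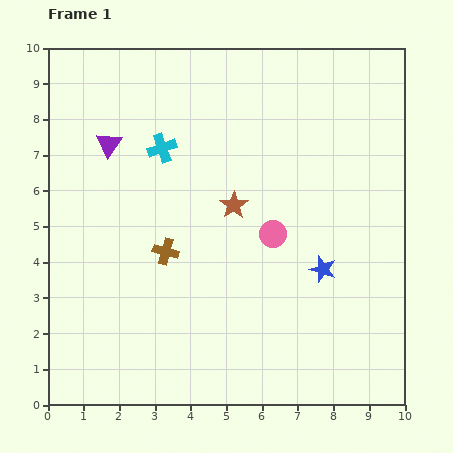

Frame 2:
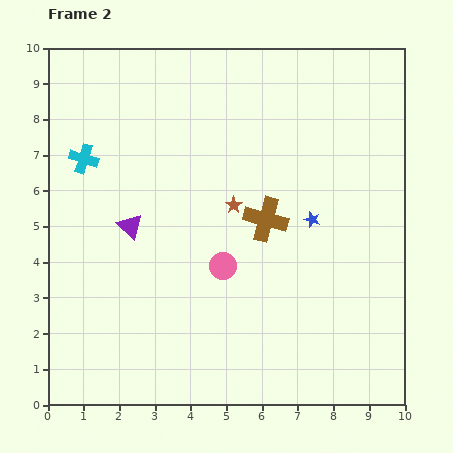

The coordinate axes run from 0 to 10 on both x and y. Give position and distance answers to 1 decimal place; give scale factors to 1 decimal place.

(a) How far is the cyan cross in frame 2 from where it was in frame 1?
2.2

The cyan cross moved from (3.2, 7.2) to (1.0, 6.9), a distance of √(2.2² + 0.3²) ≈ 2.2.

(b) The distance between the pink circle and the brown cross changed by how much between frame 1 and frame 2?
-1.2

Distance in frame 1: 3.0. Distance in frame 2: 1.8.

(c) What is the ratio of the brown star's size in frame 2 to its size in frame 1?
0.6×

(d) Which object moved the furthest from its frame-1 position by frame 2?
the brown cross

(moved 2.9; next 2.4)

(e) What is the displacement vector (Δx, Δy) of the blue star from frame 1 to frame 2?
(-0.3, 1.4)

The blue star was at (7.7, 3.8) in frame 1 and (7.4, 5.2) in frame 2.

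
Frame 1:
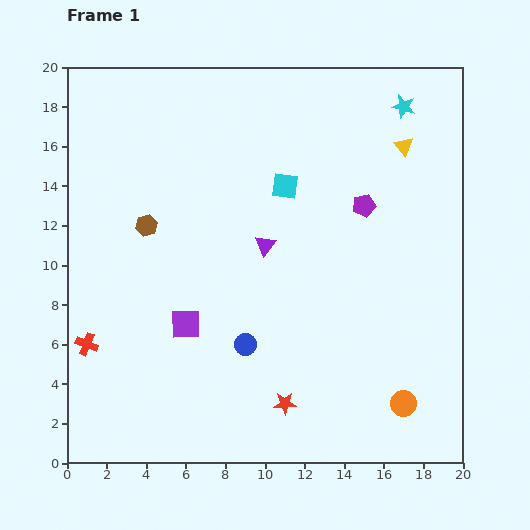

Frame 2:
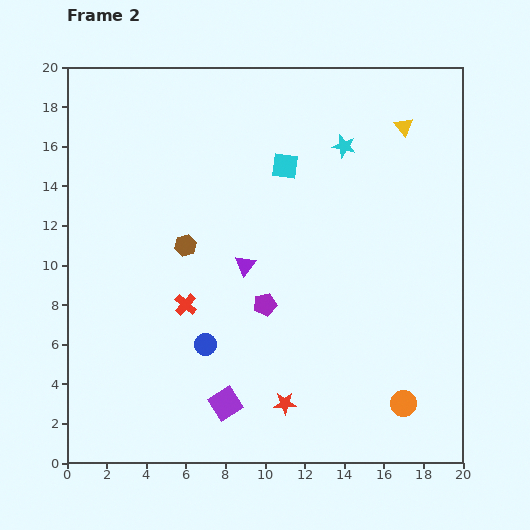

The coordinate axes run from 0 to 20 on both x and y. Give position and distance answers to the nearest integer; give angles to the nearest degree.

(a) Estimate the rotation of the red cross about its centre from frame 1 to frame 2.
19° clockwise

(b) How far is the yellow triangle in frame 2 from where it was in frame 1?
1

The yellow triangle moved from (17, 16) to (17, 17), a distance of √(0² + 1²) ≈ 1.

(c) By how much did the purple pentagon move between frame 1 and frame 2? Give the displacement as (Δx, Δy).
(-5, -5)

The purple pentagon was at (15, 13) in frame 1 and (10, 8) in frame 2.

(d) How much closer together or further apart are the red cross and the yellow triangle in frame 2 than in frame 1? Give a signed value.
-5

Distance in frame 1: 19. Distance in frame 2: 14.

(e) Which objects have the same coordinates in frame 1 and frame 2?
the red star, the orange circle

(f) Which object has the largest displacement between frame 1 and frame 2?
the purple pentagon

(moved 7; next 5)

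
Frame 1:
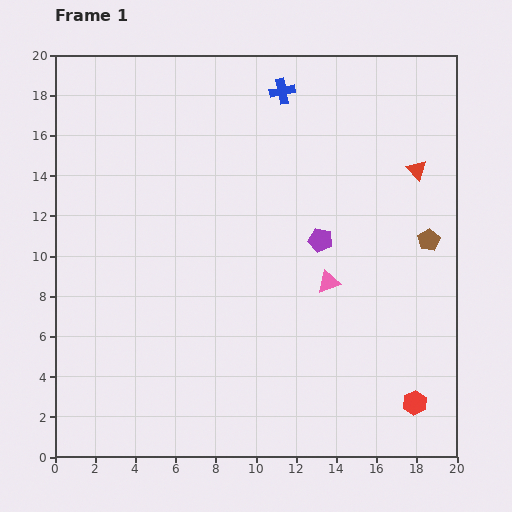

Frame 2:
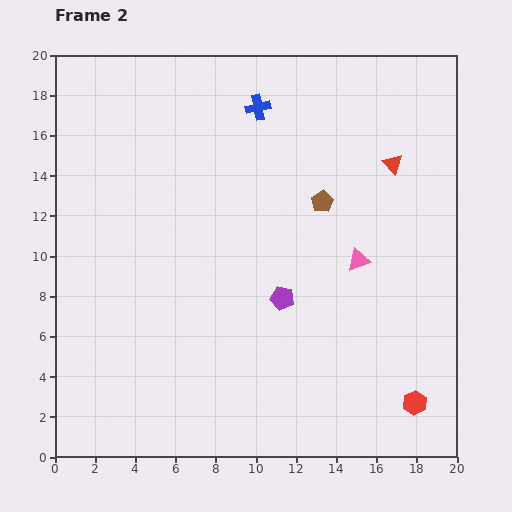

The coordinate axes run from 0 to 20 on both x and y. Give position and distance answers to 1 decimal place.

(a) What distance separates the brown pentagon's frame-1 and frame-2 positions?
5.6

The brown pentagon moved from (18.6, 10.8) to (13.3, 12.7), a distance of √(5.3² + 1.9²) ≈ 5.6.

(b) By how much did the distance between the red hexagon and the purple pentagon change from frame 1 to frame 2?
-1.0

Distance in frame 1: 9.4. Distance in frame 2: 8.4.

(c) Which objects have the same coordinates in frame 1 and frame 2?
the red hexagon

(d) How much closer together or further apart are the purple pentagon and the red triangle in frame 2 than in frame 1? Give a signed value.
+2.8

Distance in frame 1: 5.9. Distance in frame 2: 8.7.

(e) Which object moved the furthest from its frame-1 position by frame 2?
the brown pentagon

(moved 5.6; next 3.5)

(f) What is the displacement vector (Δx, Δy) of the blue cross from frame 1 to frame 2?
(-1.2, -0.8)

The blue cross was at (11.3, 18.2) in frame 1 and (10.1, 17.4) in frame 2.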